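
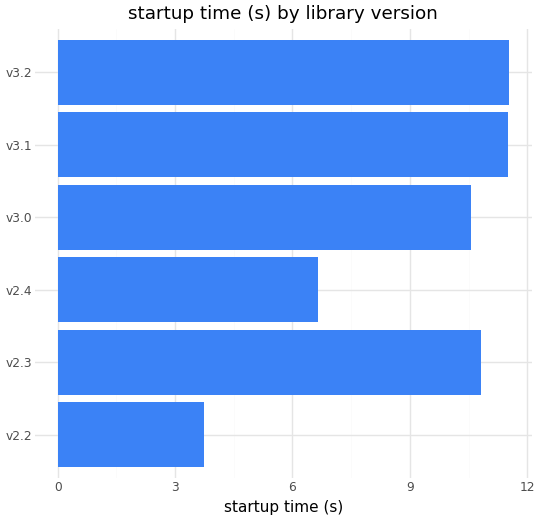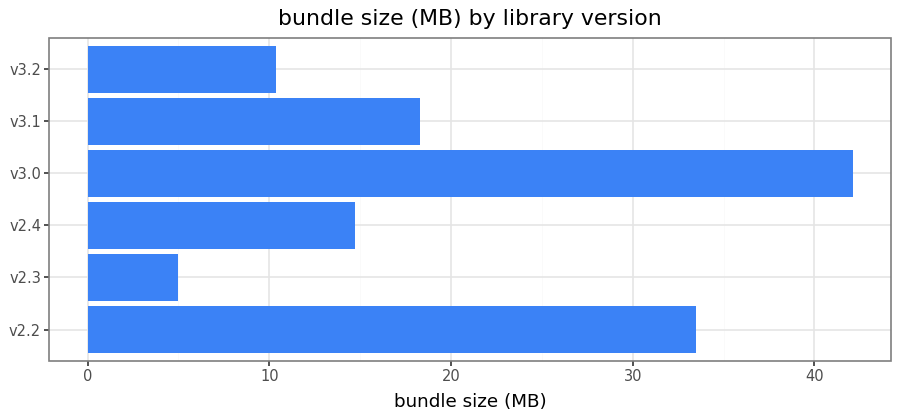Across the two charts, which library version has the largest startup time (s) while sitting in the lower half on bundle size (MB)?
Chart 2 median bundle size (MB) ≈ 15; below-median library versions: v2.3, v2.4, v3.2. Among those, v3.2 has the highest startup time (s) (≈ 12).

v3.2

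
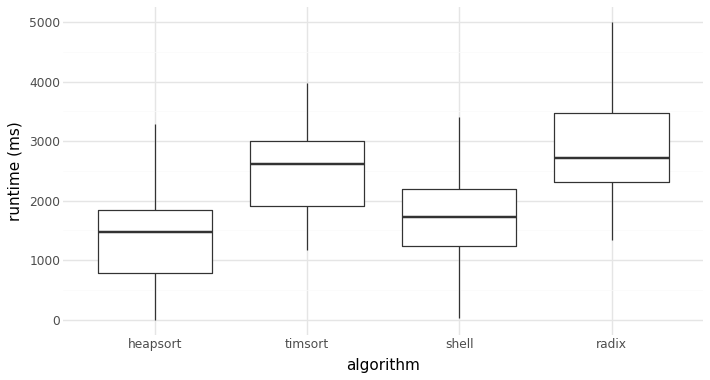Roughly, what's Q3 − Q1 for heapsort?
≈ 1000

Q3 ≈ 1800, Q1 ≈ 800; IQR ≈ 1000.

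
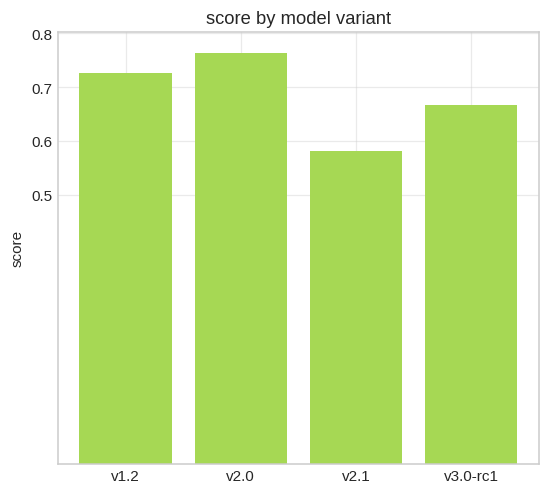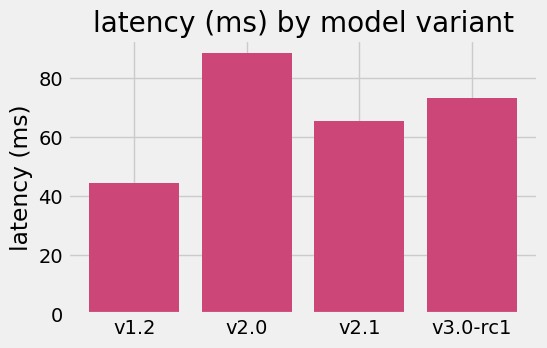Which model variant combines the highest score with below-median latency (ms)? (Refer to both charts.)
v1.2

Chart 2 median latency (ms) ≈ 70; below-median model variants: v1.2, v2.1. Among those, v1.2 has the highest score (≈ 0.7).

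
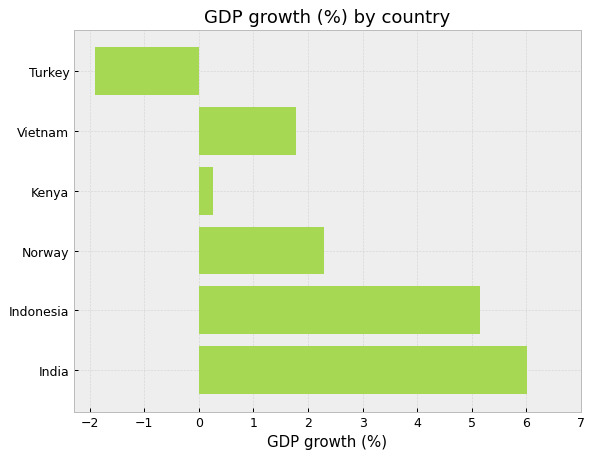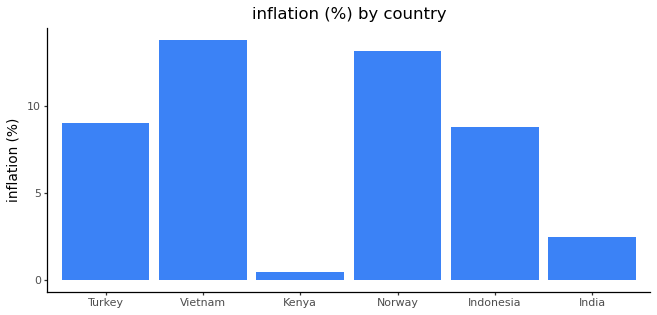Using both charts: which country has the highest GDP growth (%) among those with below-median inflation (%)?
India

Chart 2 median inflation (%) ≈ 8; below-median countries: Kenya, Indonesia, India. Among those, India has the highest GDP growth (%) (≈ 6).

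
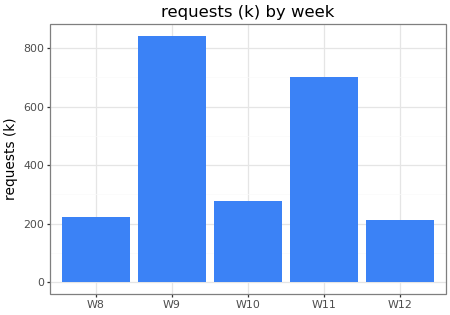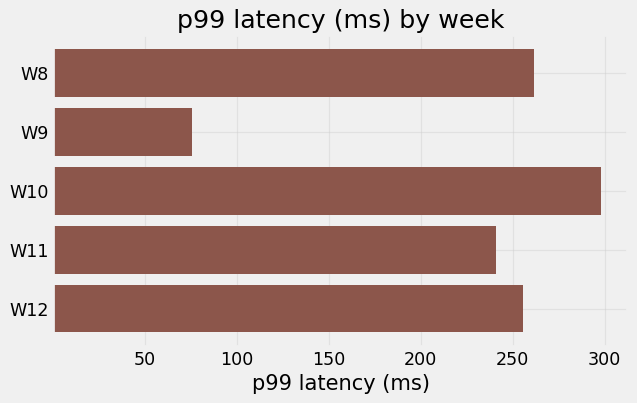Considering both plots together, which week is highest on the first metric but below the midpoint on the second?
Chart 2 median p99 latency (ms) ≈ 250; below-median weeks: W9, W11. Among those, W9 has the highest requests (k) (≈ 800).

W9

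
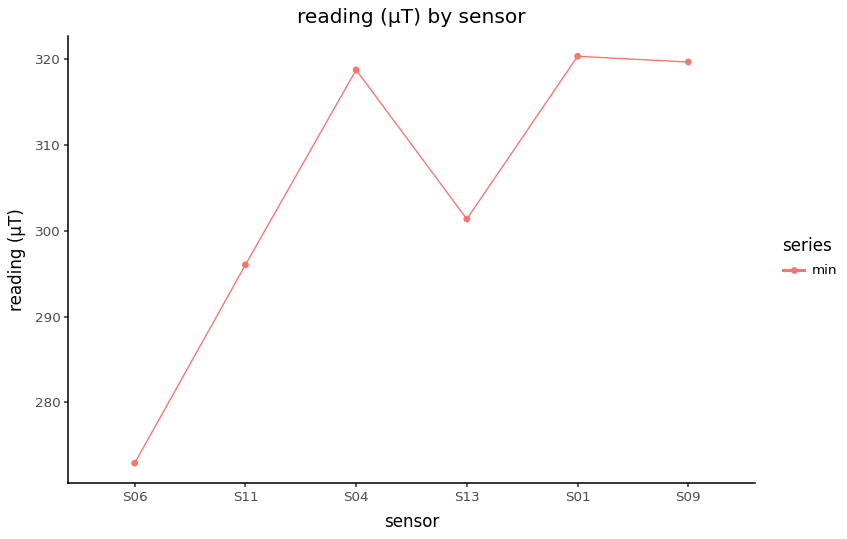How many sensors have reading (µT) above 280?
5

Above 280: S11, S04, S13, S01, S09.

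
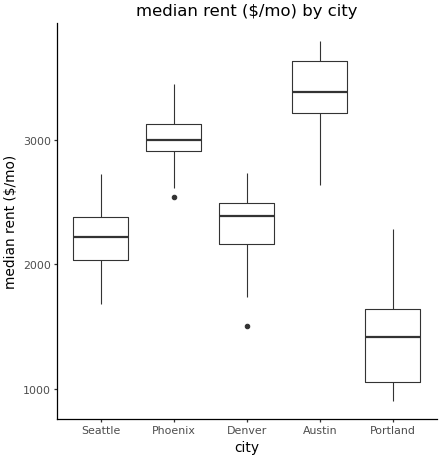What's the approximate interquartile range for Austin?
≈ 400

Q3 ≈ 3600, Q1 ≈ 3200; IQR ≈ 400.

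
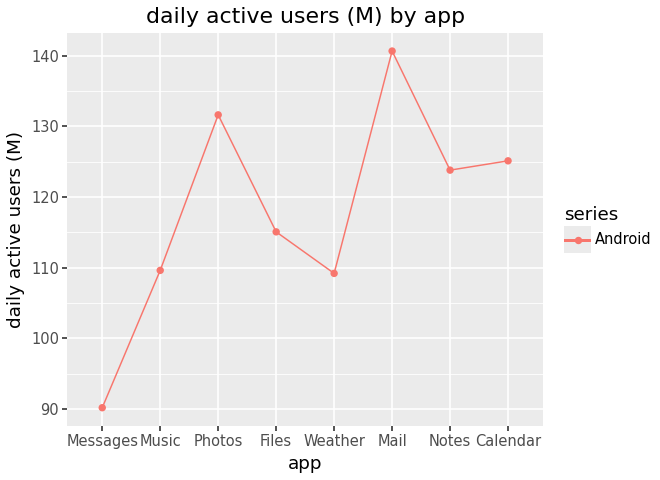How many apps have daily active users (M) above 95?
7

Above 95: Music, Photos, Files, Weather, Mail, Notes, Calendar.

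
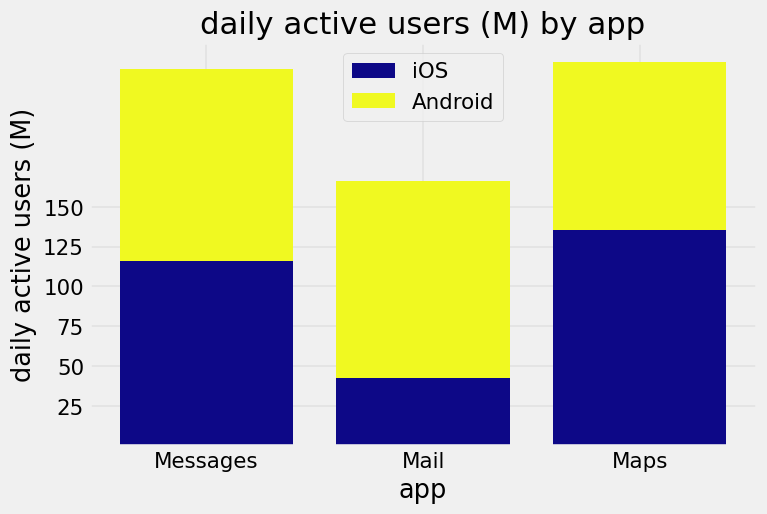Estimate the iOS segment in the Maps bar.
iOS top ≈ 125, bottom ≈ 0; segment ≈ 125.

≈ 125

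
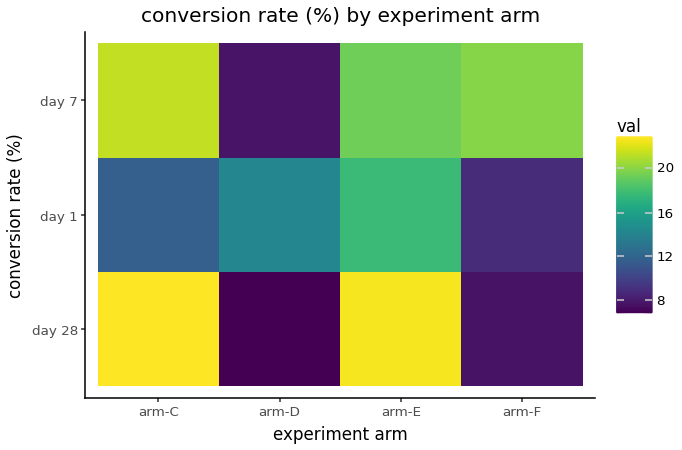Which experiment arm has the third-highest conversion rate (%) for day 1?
arm-C

Top 4 for day 1: arm-E ≈ 18, arm-D ≈ 14, arm-C ≈ 12, arm-F ≈ 8.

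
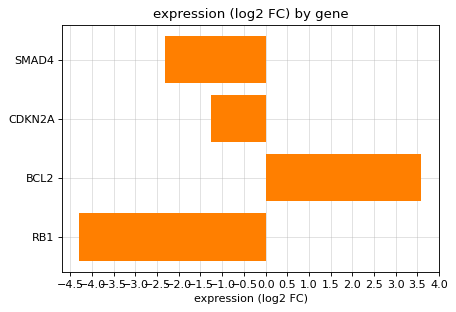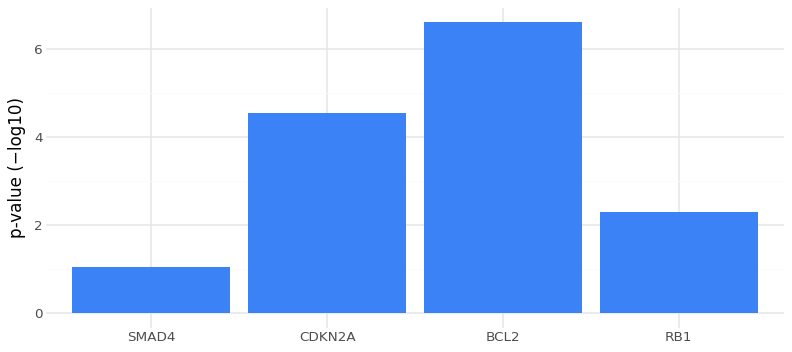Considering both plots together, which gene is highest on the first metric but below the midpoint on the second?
SMAD4

Chart 2 median p-value (−log10) ≈ 3; below-median genes: SMAD4, RB1. Among those, SMAD4 has the highest expression (log2 FC) (≈ -2.5).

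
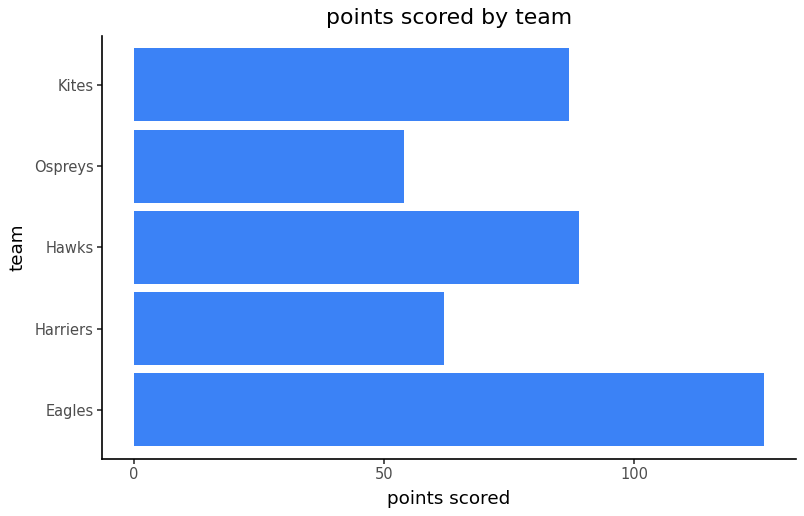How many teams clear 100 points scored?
1

Above 100: Eagles.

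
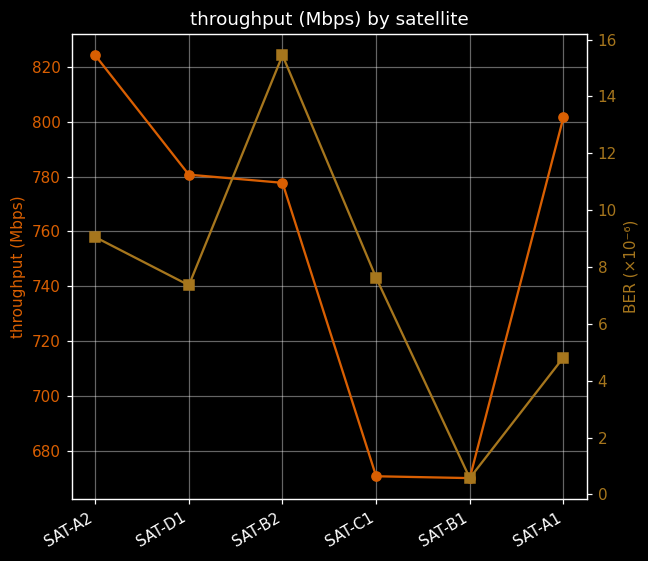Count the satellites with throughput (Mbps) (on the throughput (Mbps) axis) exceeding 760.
Above 760: SAT-A2, SAT-D1, SAT-B2, SAT-A1.

4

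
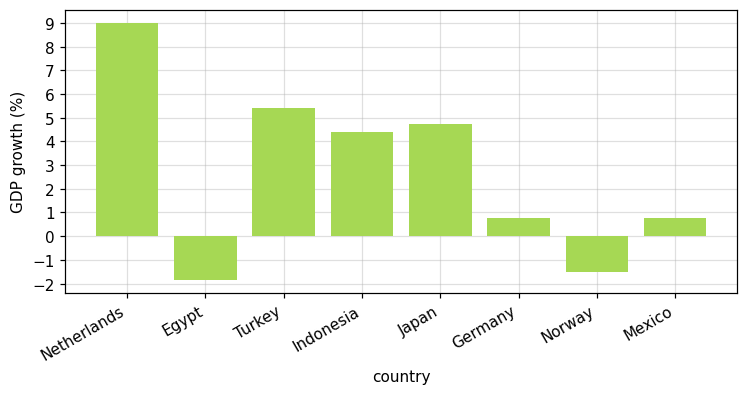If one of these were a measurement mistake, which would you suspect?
Netherlands ≈ 9; the rest sit between ≈ -2 and ≈ 5.

Netherlands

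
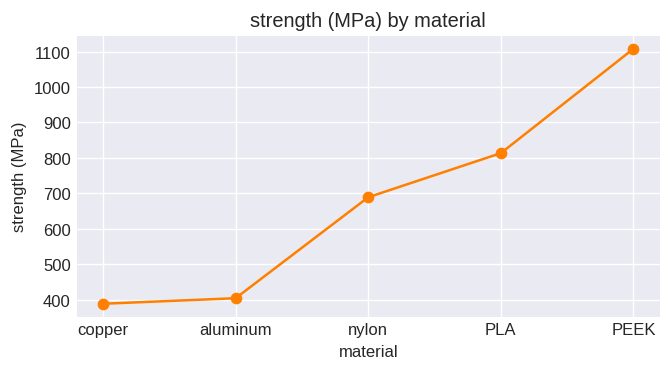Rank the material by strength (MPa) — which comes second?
PLA

Top 3: PEEK ≈ 1100, PLA ≈ 800, nylon ≈ 700.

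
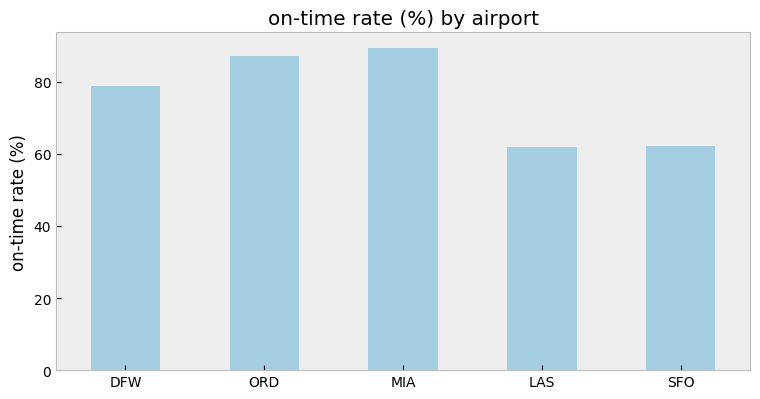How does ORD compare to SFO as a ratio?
ORD ≈ 90, SFO ≈ 60; 90/60 ≈ 1.5.

≈ 1.5×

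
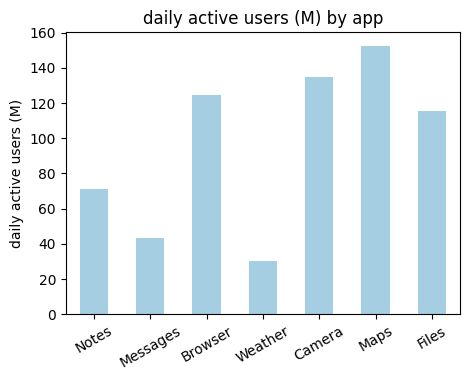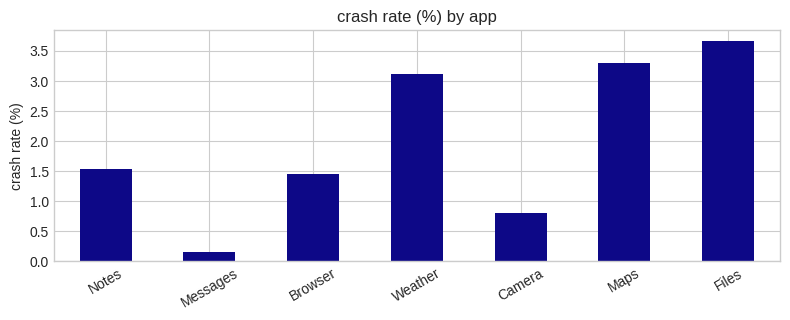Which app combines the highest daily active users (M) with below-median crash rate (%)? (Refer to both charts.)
Camera

Chart 2 median crash rate (%) ≈ 1.5; below-median apps: Messages, Browser, Camera. Among those, Camera has the highest daily active users (M) (≈ 140).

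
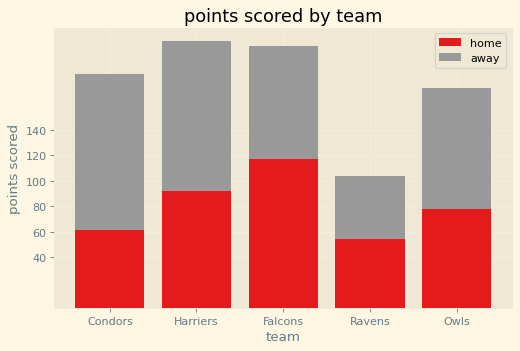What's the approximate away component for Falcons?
≈ 80

away top ≈ 200, bottom ≈ 120; segment ≈ 80.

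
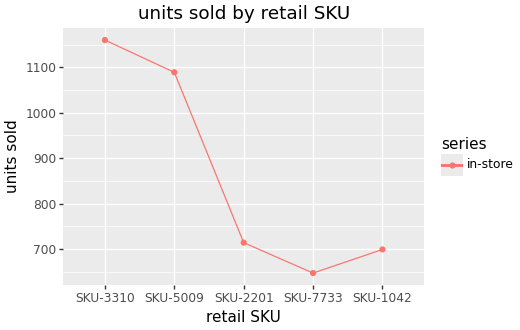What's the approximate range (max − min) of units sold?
≈ 500

Max SKU-3310 ≈ 1150, min SKU-7733 ≈ 650; range ≈ 500.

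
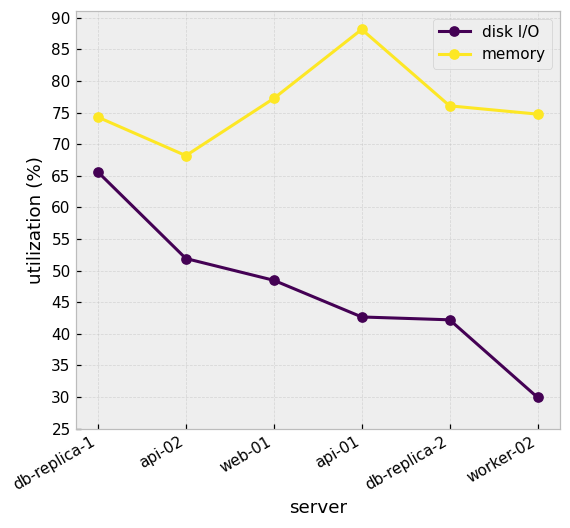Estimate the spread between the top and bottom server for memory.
Max api-01 ≈ 90, min api-02 ≈ 70; range ≈ 20.

≈ 20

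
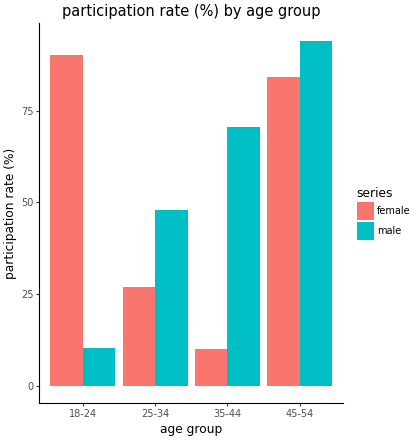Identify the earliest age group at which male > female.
25-34

18-24: male ≈ 10 vs female ≈ 90 (not yet); 25-34: male ≈ 50 vs female ≈ 30 (first crossover).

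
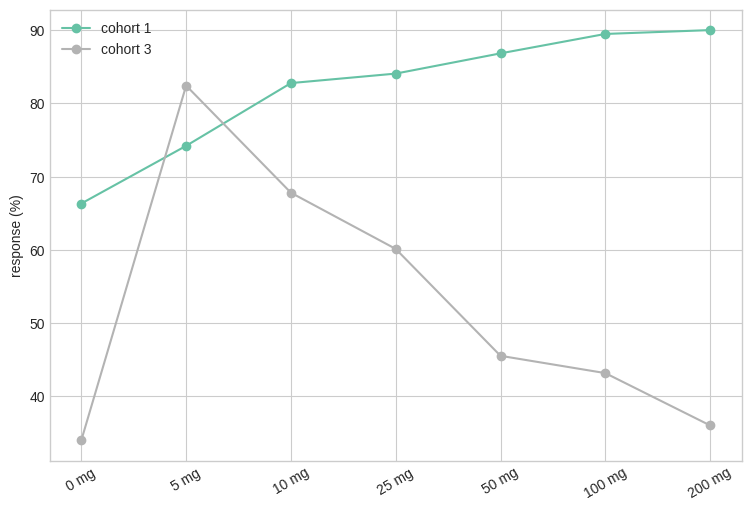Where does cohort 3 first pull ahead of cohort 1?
5 mg

0 mg: cohort 3 ≈ 35 vs cohort 1 ≈ 65 (not yet); 5 mg: cohort 3 ≈ 80 vs cohort 1 ≈ 75 (first crossover).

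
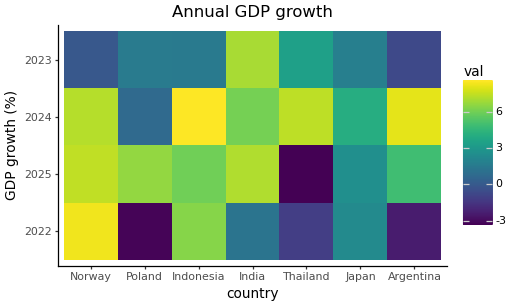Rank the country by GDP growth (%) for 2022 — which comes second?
Indonesia

Top 3 for 2022: Norway ≈ 8, Indonesia ≈ 6, Japan ≈ 2.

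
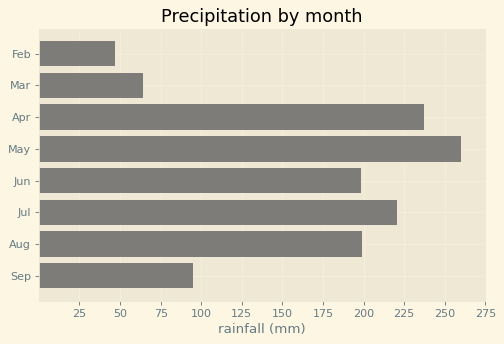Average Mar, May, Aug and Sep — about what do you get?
(75 + 250 + 200 + 100) / 4 ≈ 156.

≈ 156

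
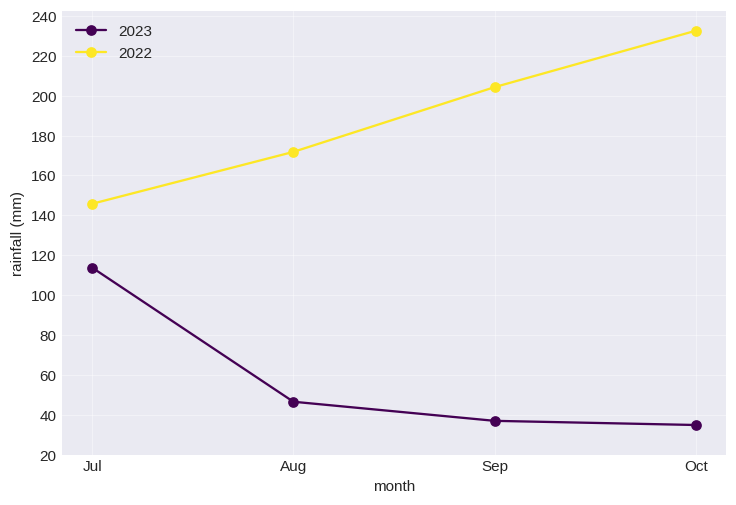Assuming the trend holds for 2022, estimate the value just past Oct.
Last three: 180, 200, 240 → slope ≈ 30/step → next ≈ 270.

≈ 270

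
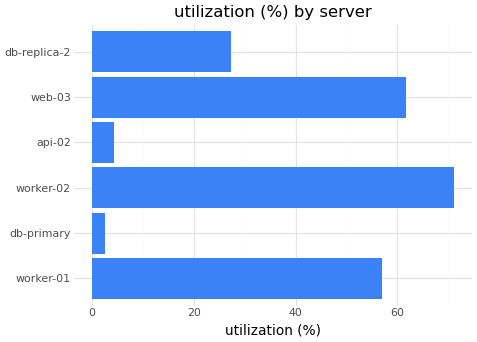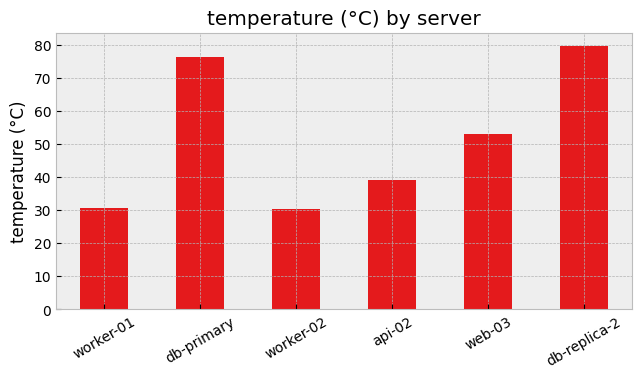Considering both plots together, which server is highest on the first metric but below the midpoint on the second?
Chart 2 median temperature (°C) ≈ 50; below-median servers: worker-01, worker-02, api-02. Among those, worker-02 has the highest utilization (%) (≈ 70).

worker-02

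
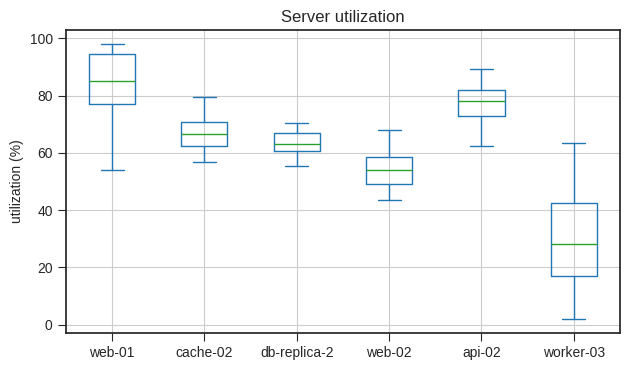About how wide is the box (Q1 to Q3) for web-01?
Q3 ≈ 95, Q1 ≈ 75; IQR ≈ 20.

≈ 20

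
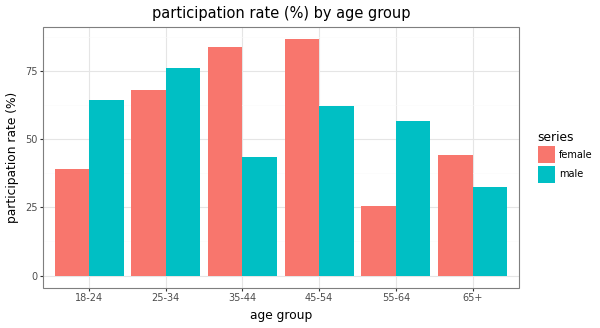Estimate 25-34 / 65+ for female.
25-34 ≈ 70, 65+ ≈ 40; 70/40 ≈ 1.75.

≈ 1.75×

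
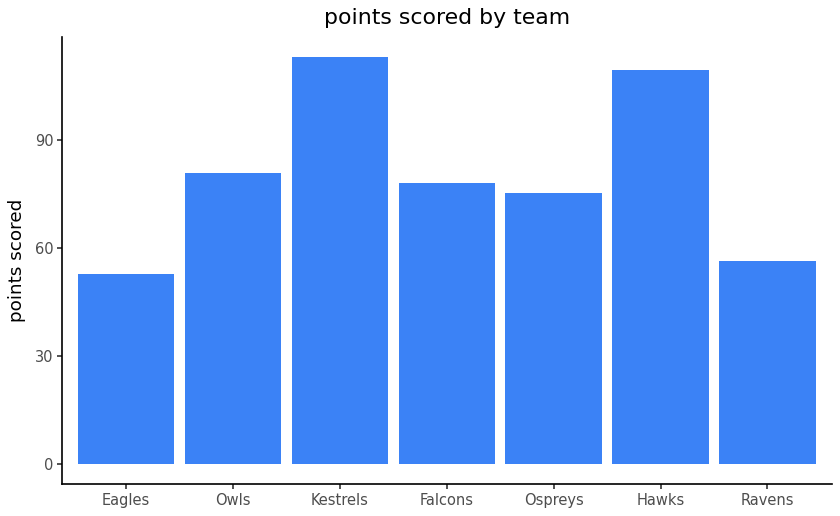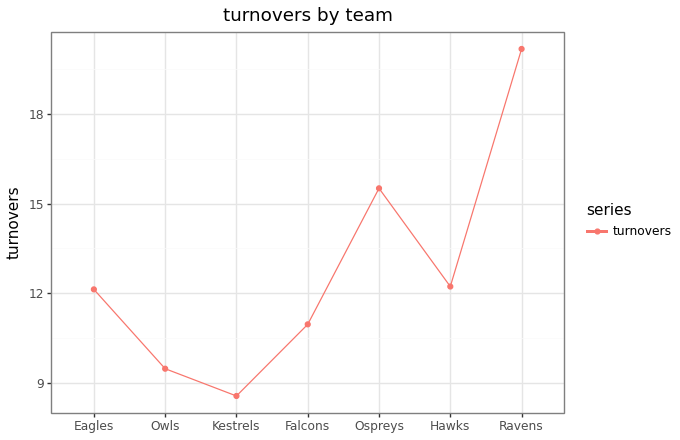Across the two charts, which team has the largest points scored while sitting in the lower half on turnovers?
Chart 2 median turnovers ≈ 12; below-median teams: Owls, Kestrels, Falcons. Among those, Kestrels has the highest points scored (≈ 120).

Kestrels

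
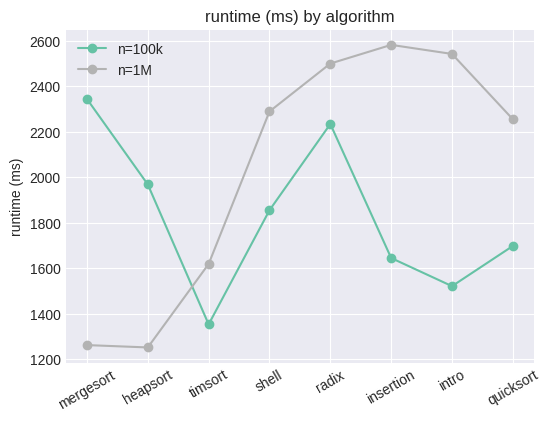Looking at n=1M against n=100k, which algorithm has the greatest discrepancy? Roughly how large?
mergesort, ≈ 1200 ms

mergesort: n=1M ≈ 1200, n=100k ≈ 2400 → gap ≈ 1200. Next-largest (intro) is only ≈ 1000.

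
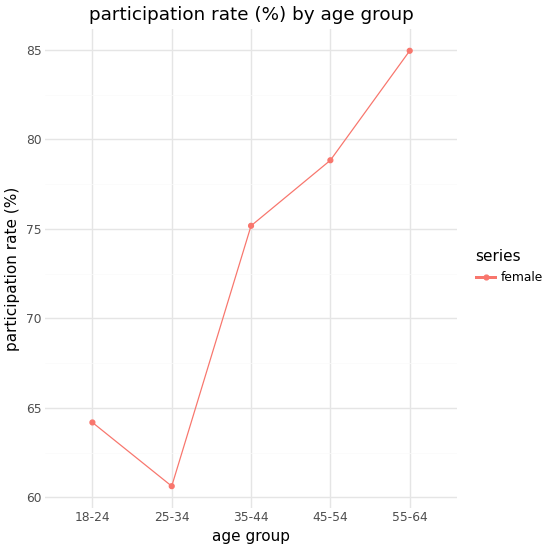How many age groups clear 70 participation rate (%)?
3

Above 70: 35-44, 45-54, 55-64.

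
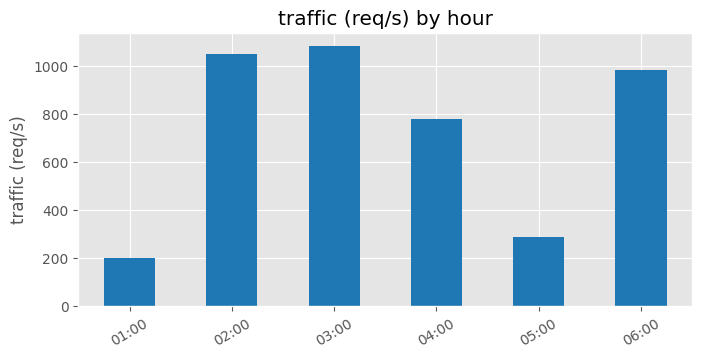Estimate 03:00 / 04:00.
≈ 1.38×

03:00 ≈ 1100, 04:00 ≈ 800; 1100/800 ≈ 1.38.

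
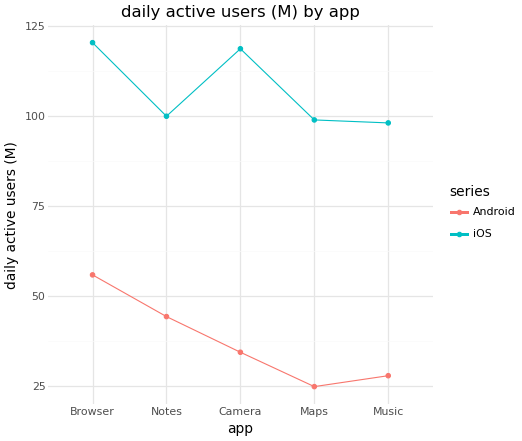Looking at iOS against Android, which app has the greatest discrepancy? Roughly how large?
Camera, ≈ 90 M

Camera: iOS ≈ 120, Android ≈ 30 → gap ≈ 90. Next-largest (Maps) is only ≈ 80.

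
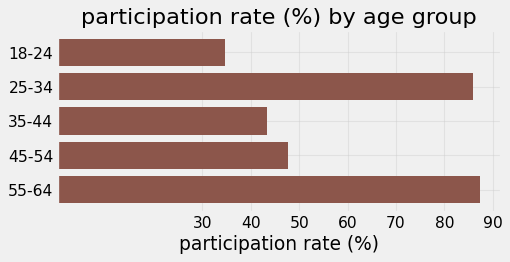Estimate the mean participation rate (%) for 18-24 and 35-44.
(30 + 40) / 2 ≈ 35.

≈ 35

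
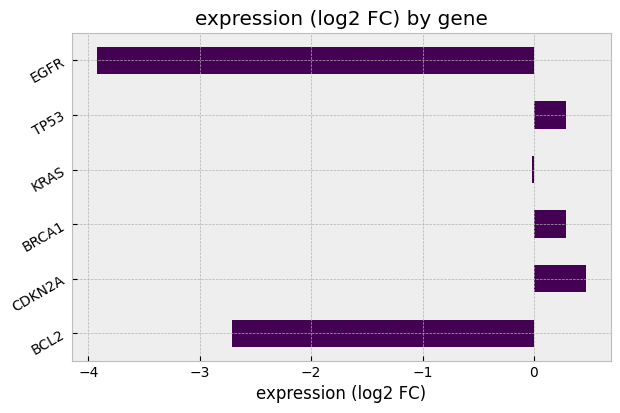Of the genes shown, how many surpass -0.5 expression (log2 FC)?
Above -0.5: CDKN2A, BRCA1, KRAS, TP53.

4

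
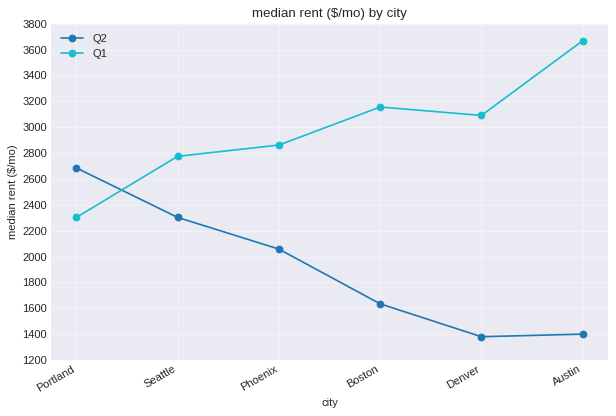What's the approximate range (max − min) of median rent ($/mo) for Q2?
Max Portland ≈ 2600, min Denver ≈ 1400; range ≈ 1200.

≈ 1200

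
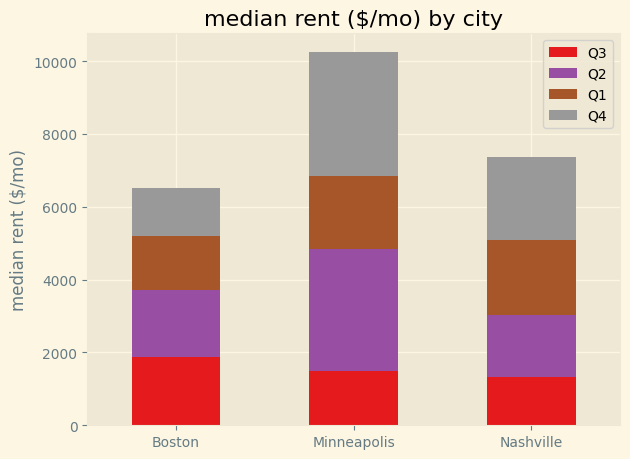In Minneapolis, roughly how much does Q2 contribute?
≈ 4000

Q2 top ≈ 5000, bottom ≈ 1000; segment ≈ 4000.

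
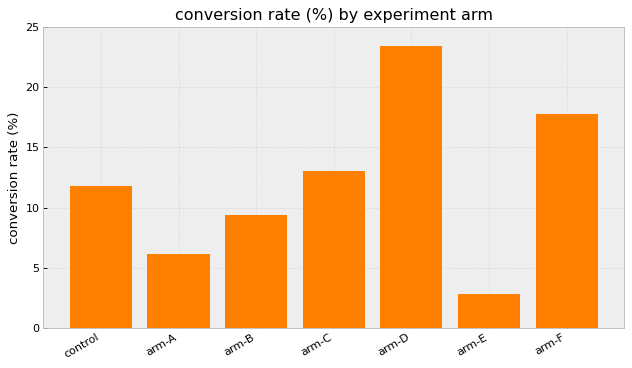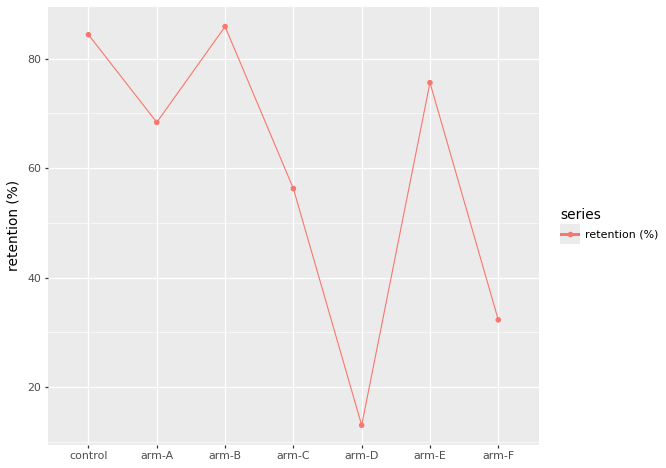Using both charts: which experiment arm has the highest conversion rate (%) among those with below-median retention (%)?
Chart 2 median retention (%) ≈ 70; below-median experiment arms: arm-C, arm-D, arm-F. Among those, arm-D has the highest conversion rate (%) (≈ 25).

arm-D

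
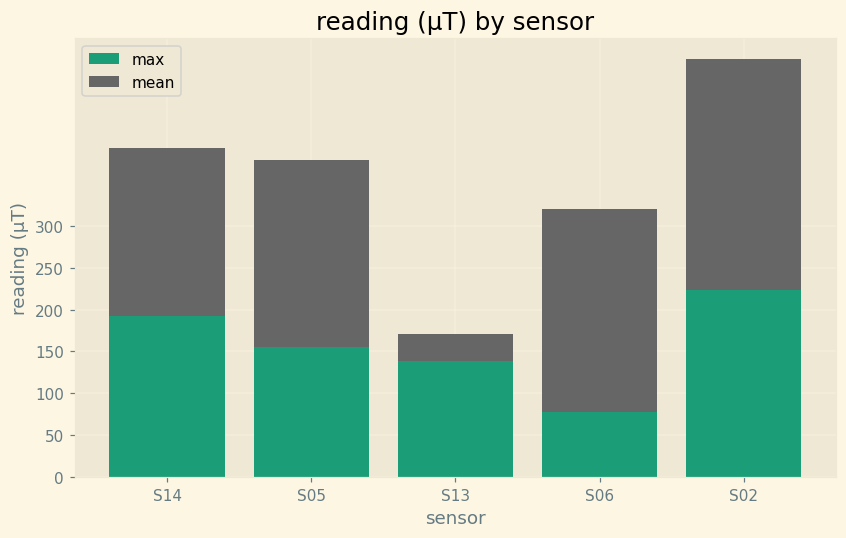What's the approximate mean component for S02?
≈ 300

mean top ≈ 500, bottom ≈ 200; segment ≈ 300.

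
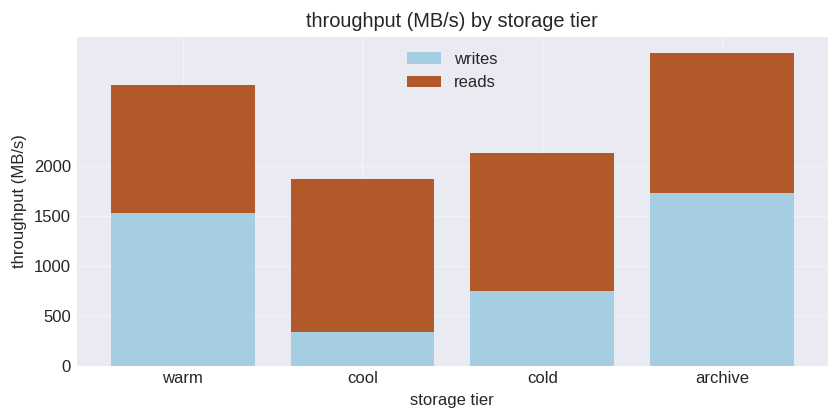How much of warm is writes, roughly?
≈ 1500

writes top ≈ 1500, bottom ≈ 0; segment ≈ 1500.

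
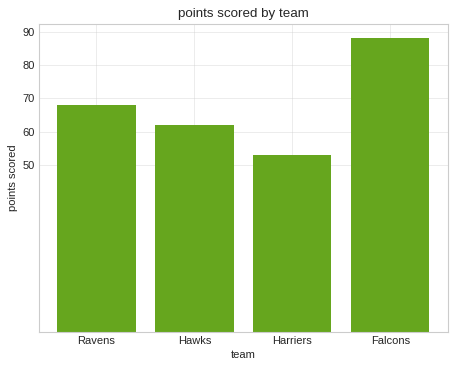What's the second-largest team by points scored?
Top 3: Falcons ≈ 90, Ravens ≈ 70, Hawks ≈ 60.

Ravens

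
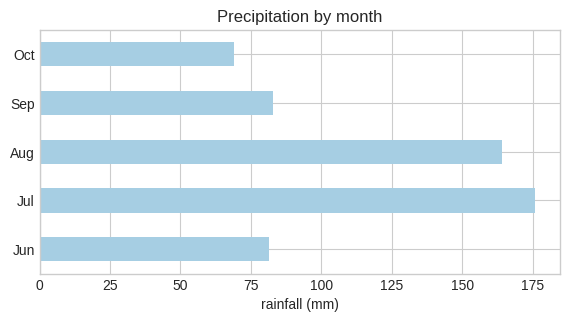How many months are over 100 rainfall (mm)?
2

Above 100: Jul, Aug.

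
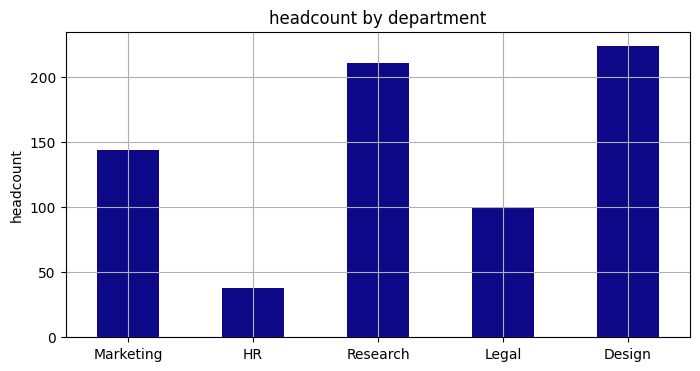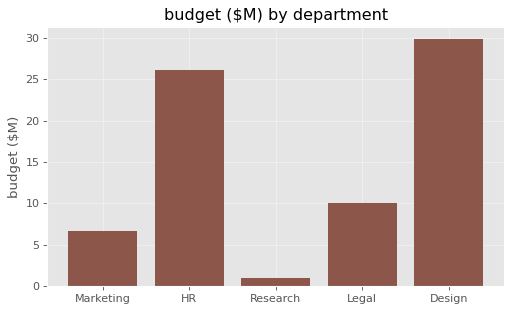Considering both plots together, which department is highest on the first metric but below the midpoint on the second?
Chart 2 median budget ($M) ≈ 10; below-median departments: Marketing, Research. Among those, Research has the highest headcount (≈ 200).

Research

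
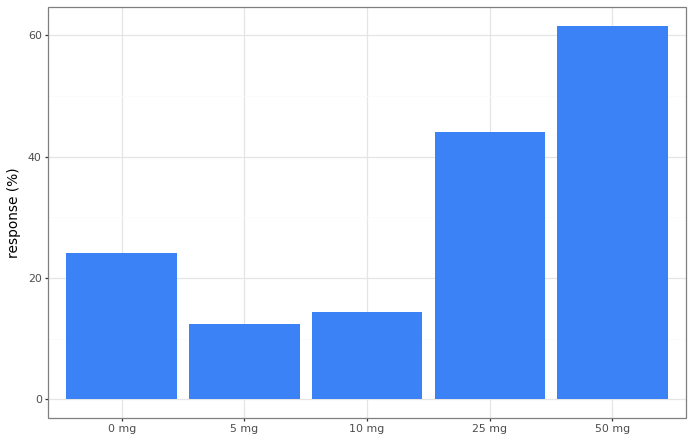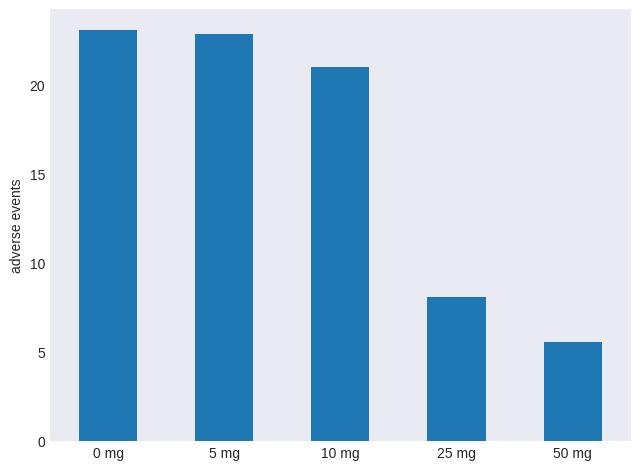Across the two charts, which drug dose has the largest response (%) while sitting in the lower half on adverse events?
50 mg

Chart 2 median adverse events ≈ 20; below-median drug doses: 25 mg, 50 mg. Among those, 50 mg has the highest response (%) (≈ 60).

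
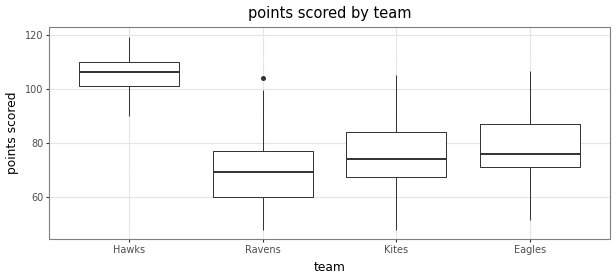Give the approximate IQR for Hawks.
≈ 10

Q3 ≈ 110, Q1 ≈ 100; IQR ≈ 10.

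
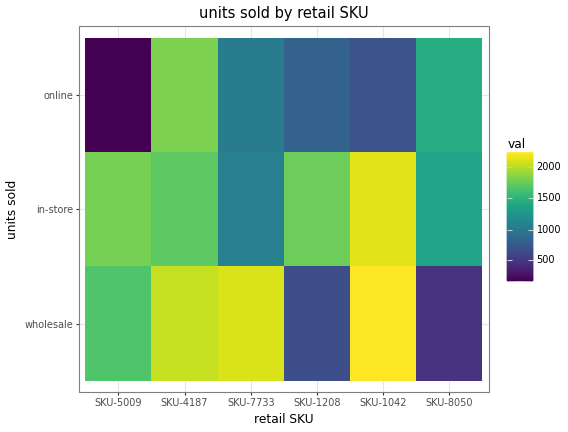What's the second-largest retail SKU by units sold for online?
Top 3 for online: SKU-4187 ≈ 1800, SKU-8050 ≈ 1400, SKU-7733 ≈ 1000.

SKU-8050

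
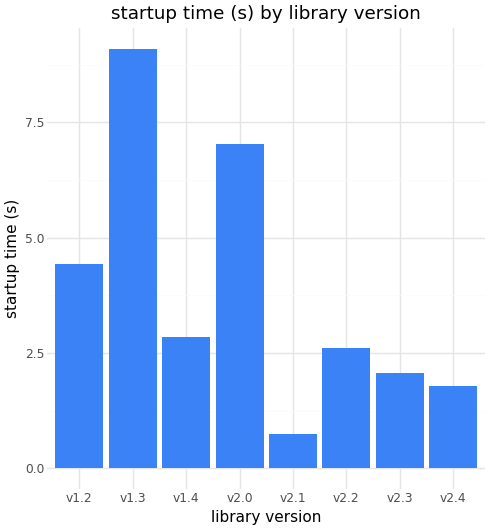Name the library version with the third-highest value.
Top 4: v1.3 ≈ 9, v2.0 ≈ 7, v1.2 ≈ 4, v1.4 ≈ 3.

v1.2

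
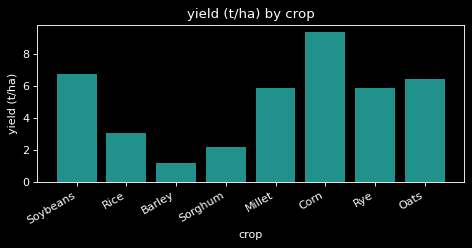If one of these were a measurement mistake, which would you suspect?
Barley ≈ 1; the rest sit between ≈ 2 and ≈ 9.

Barley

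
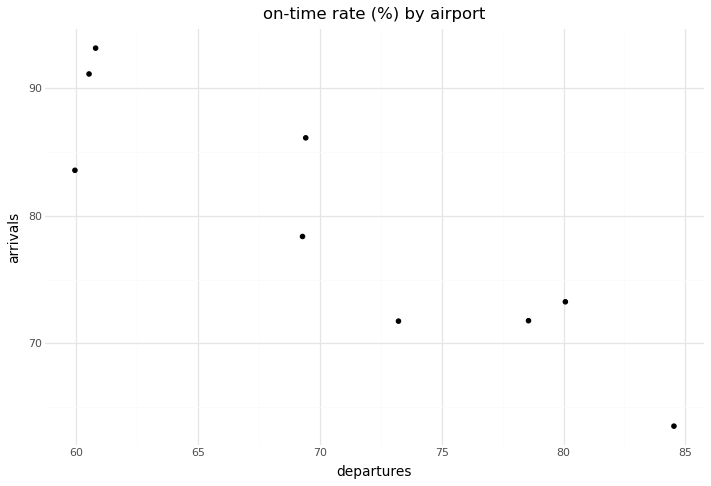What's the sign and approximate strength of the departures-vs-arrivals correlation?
Points are negatively correlated; strong (|r| ≈ 0.9).

negative, strong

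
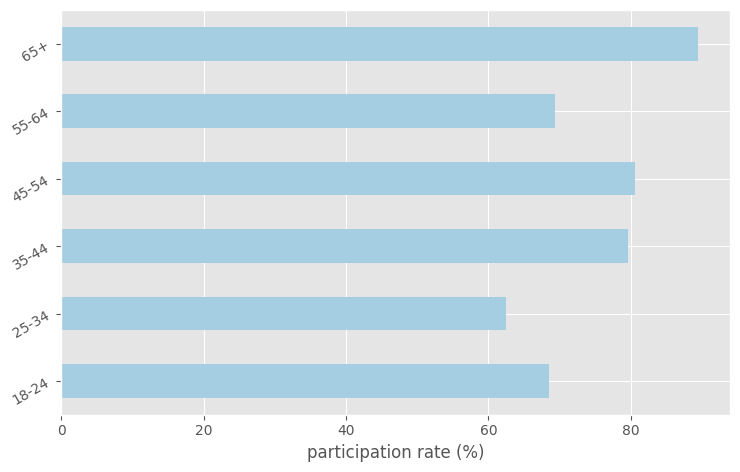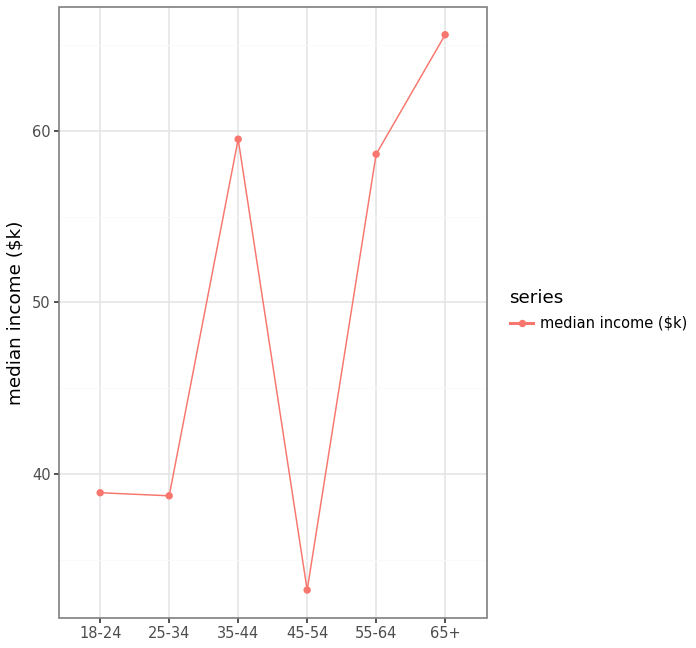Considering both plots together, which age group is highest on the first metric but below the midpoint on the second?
Chart 2 median median income ($k) ≈ 50; below-median age groups: 18-24, 25-34, 45-54. Among those, 45-54 has the highest participation rate (%) (≈ 80).

45-54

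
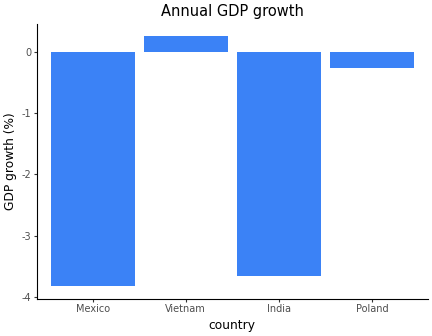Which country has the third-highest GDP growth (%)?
India

Top 4: Vietnam ≈ 0.5, Poland ≈ -0.5, India ≈ -3.5, Mexico ≈ -4.0.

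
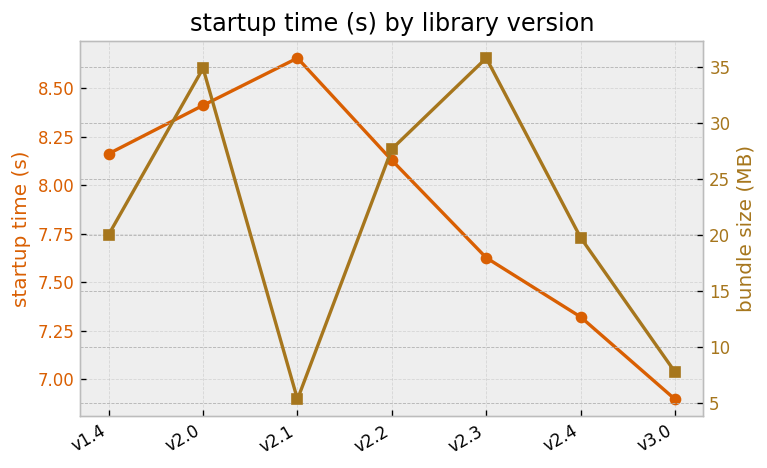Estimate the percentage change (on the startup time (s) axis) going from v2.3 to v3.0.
≈ -10.5%

v2.3 ≈ 7.6, v3.0 ≈ 6.8; (6.8 − 7.6) / 7.6 ≈ -10.5%.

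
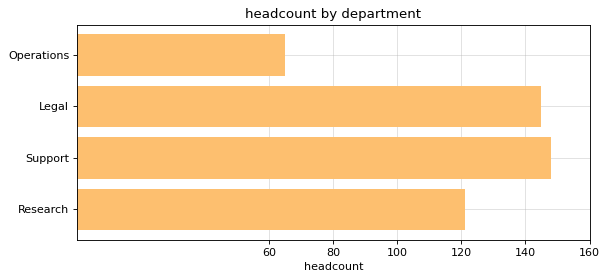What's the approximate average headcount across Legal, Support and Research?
(140 + 140 + 120) / 3 ≈ 133.

≈ 133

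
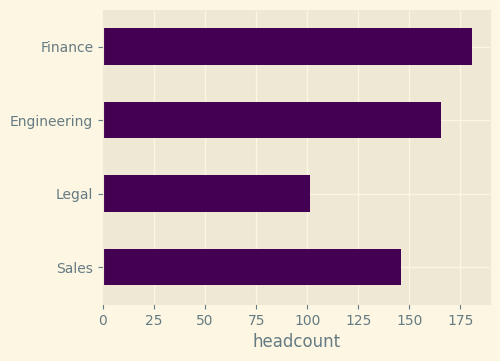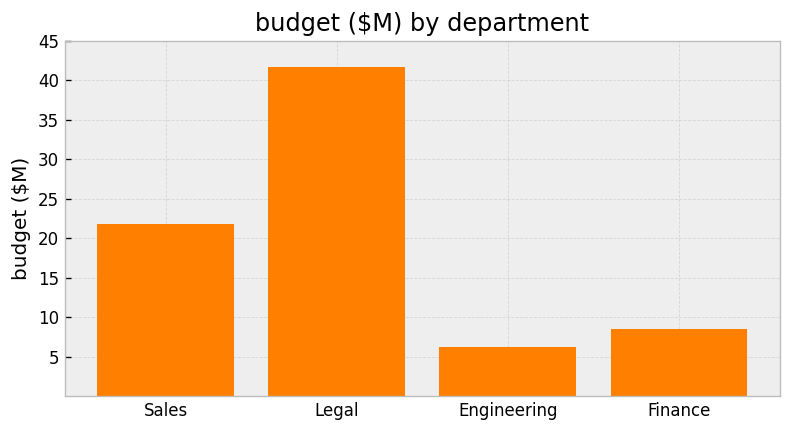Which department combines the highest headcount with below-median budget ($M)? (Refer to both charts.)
Finance

Chart 2 median budget ($M) ≈ 15; below-median departments: Engineering, Finance. Among those, Finance has the highest headcount (≈ 180).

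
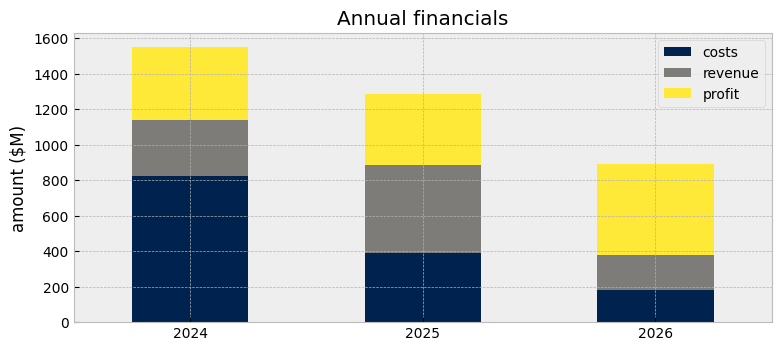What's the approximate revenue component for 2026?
revenue top ≈ 400, bottom ≈ 200; segment ≈ 200.

≈ 200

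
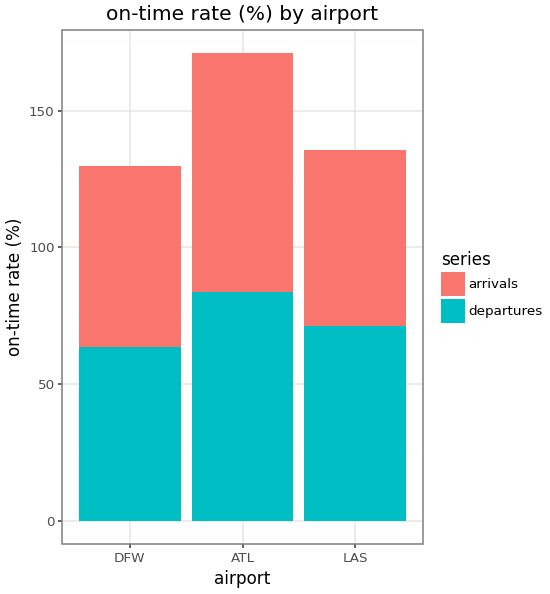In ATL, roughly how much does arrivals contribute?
≈ 100

arrivals top ≈ 180, bottom ≈ 80; segment ≈ 100.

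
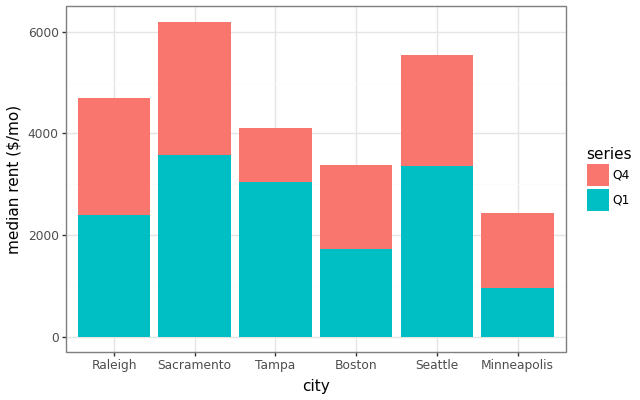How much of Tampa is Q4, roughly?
≈ 1000

Q4 top ≈ 4000, bottom ≈ 3000; segment ≈ 1000.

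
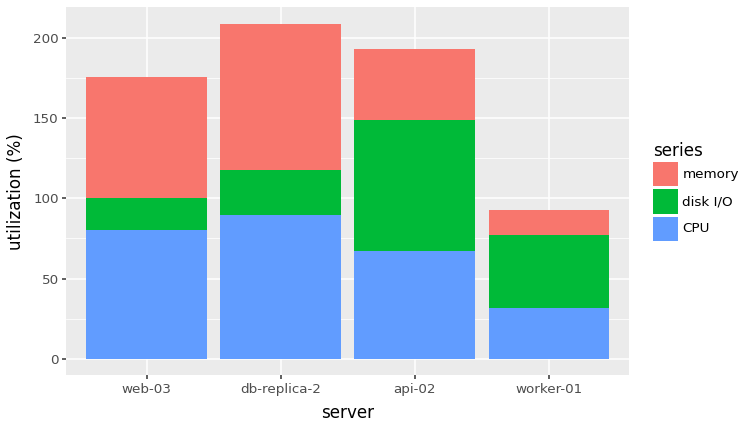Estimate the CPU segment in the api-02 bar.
CPU top ≈ 60, bottom ≈ 0; segment ≈ 60.

≈ 60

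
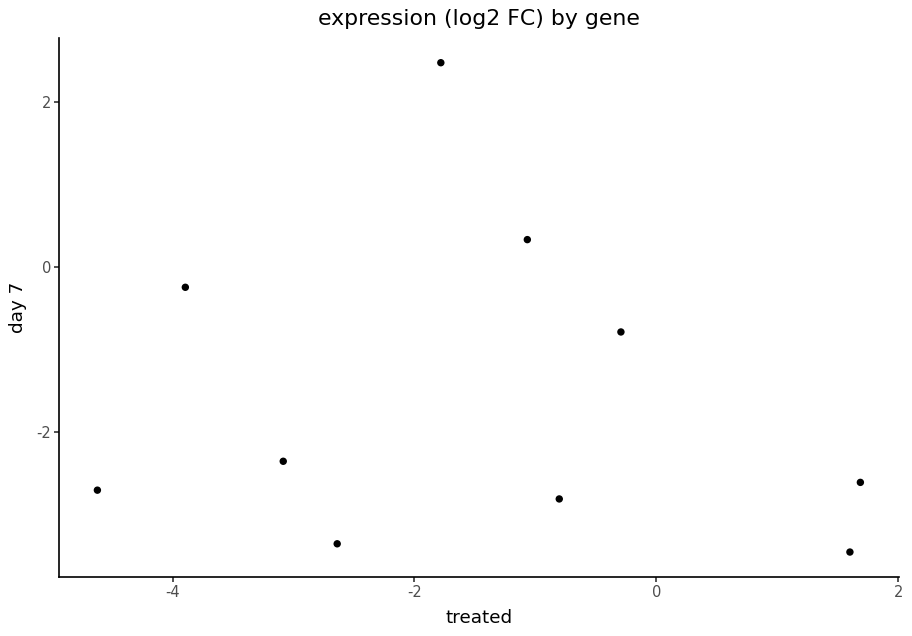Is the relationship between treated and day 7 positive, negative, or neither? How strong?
Points are roughly uncorrelated; weak (|r| ≈ 0.2).

no clear correlation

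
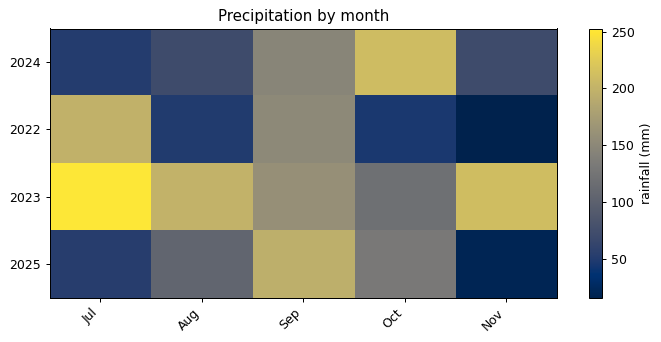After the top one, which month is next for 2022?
Sep

Top 3 for 2022: Jul ≈ 200, Sep ≈ 160, Aug ≈ 40.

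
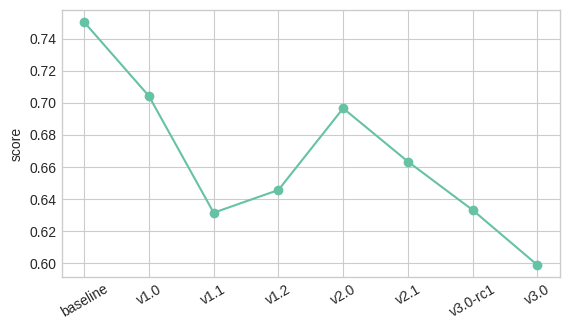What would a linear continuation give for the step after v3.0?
Last three: 0.66, 0.64, 0.60 → slope ≈ -0.03/step → next ≈ 0.57.

≈ 0.57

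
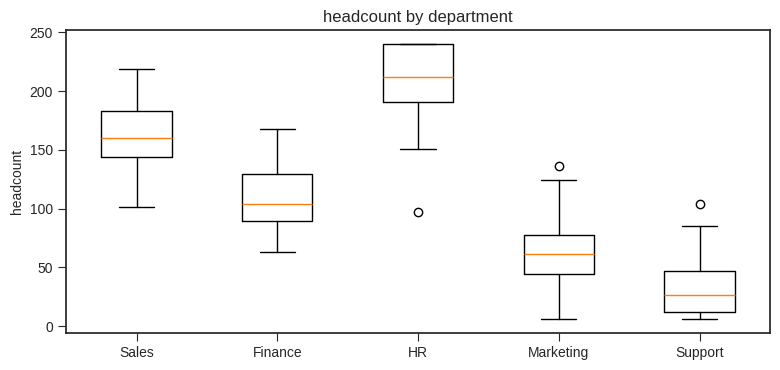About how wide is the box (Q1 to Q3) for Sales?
Q3 ≈ 180, Q1 ≈ 140; IQR ≈ 40.

≈ 40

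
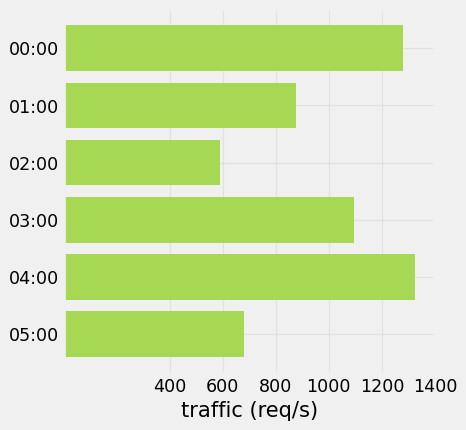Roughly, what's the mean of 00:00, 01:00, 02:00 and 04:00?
≈ 1000

(1200 + 800 + 600 + 1400) / 4 ≈ 1000.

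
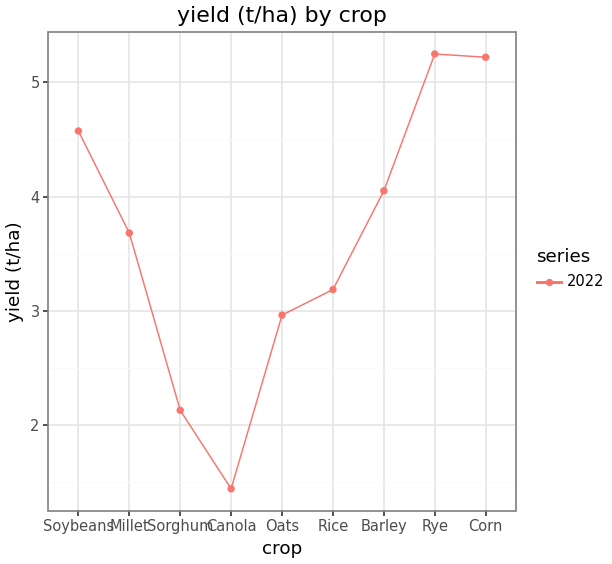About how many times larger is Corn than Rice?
≈ 1.67×

Corn ≈ 5.0, Rice ≈ 3.0; 5.0/3.0 ≈ 1.67.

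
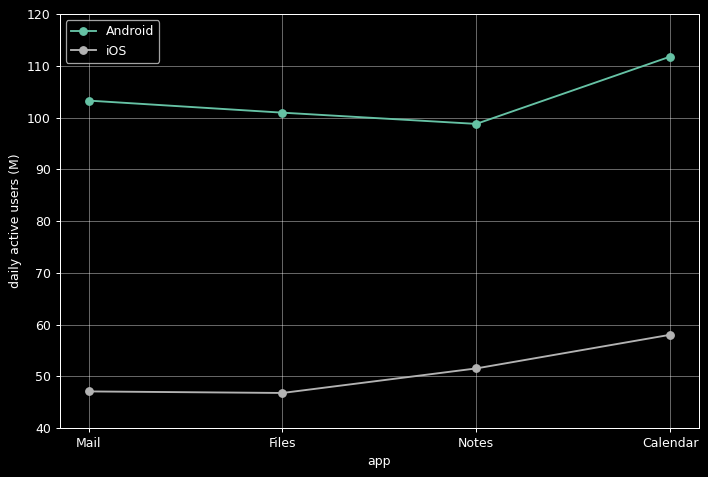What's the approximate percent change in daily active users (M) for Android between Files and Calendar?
Files ≈ 100, Calendar ≈ 110; (110 − 100) / 100 ≈ +10%.

≈ +10%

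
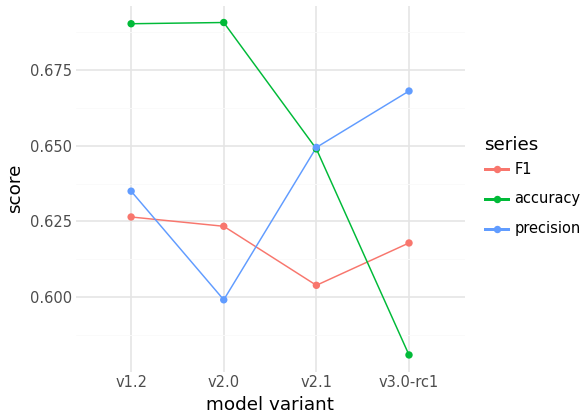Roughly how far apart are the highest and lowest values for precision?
Max v3.0-rc1 ≈ 0.67, min v2.0 ≈ 0.60; range ≈ 0.07.

≈ 0.07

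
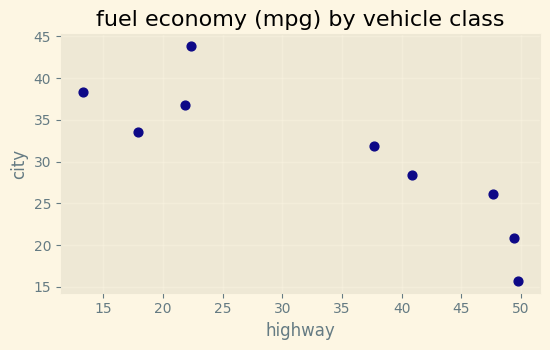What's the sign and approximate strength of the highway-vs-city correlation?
negative, strong

Points are negatively correlated; strong (|r| ≈ 0.9).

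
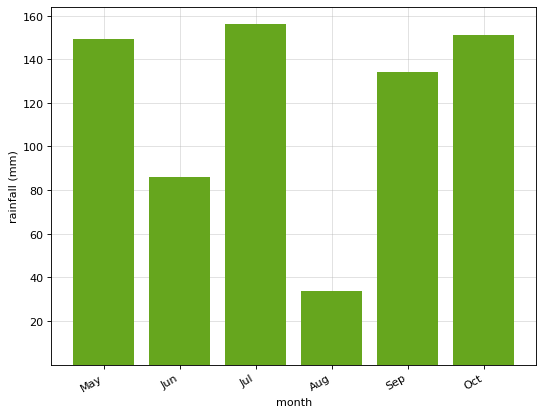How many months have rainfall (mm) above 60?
5

Above 60: May, Jun, Jul, Sep, Oct.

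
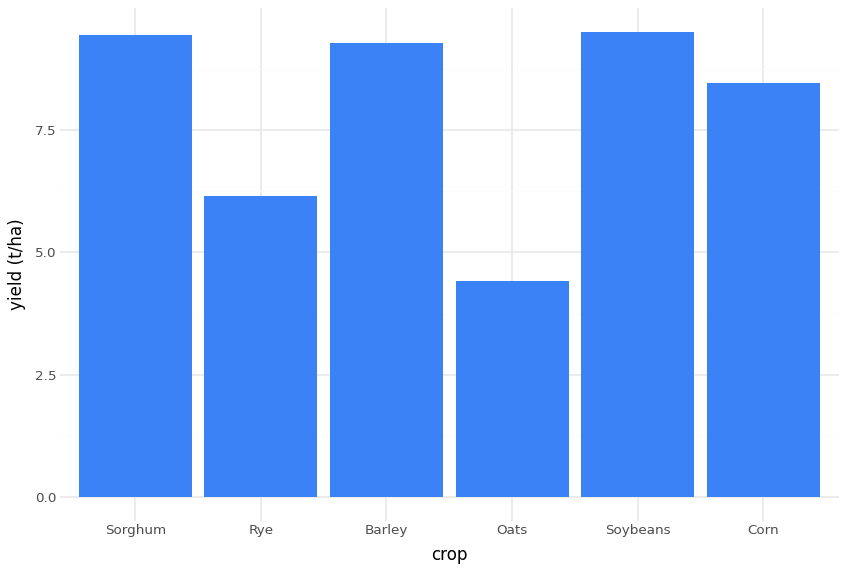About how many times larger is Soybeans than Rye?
Soybeans ≈ 10, Rye ≈ 6; 10/6 ≈ 1.67.

≈ 1.67×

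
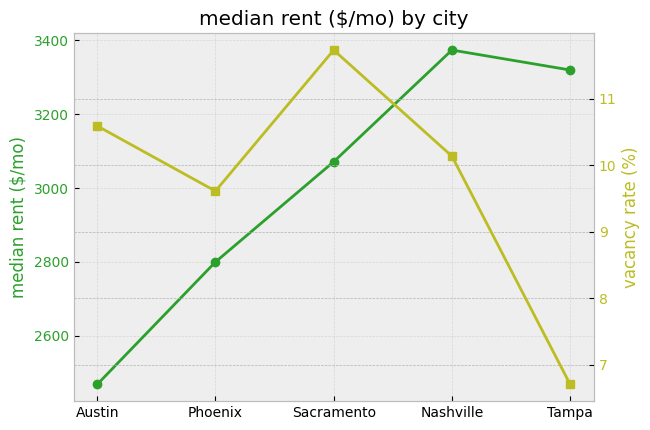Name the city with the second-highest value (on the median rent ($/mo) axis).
Top 3 (on the median rent ($/mo) axis): Nashville ≈ 3400, Tampa ≈ 3300, Sacramento ≈ 3100.

Tampa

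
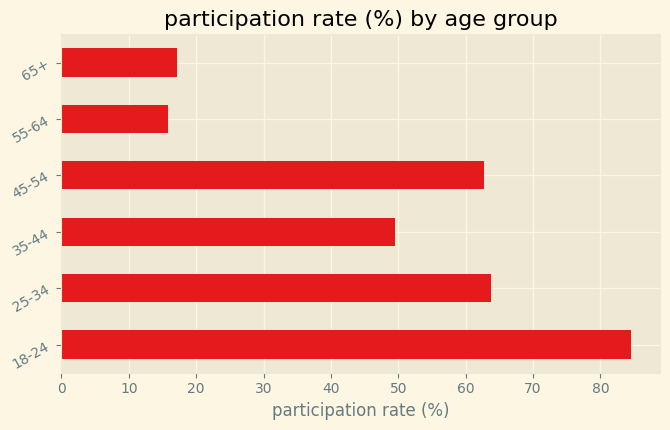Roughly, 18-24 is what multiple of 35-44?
≈ 1.6×

18-24 ≈ 80, 35-44 ≈ 50; 80/50 ≈ 1.6.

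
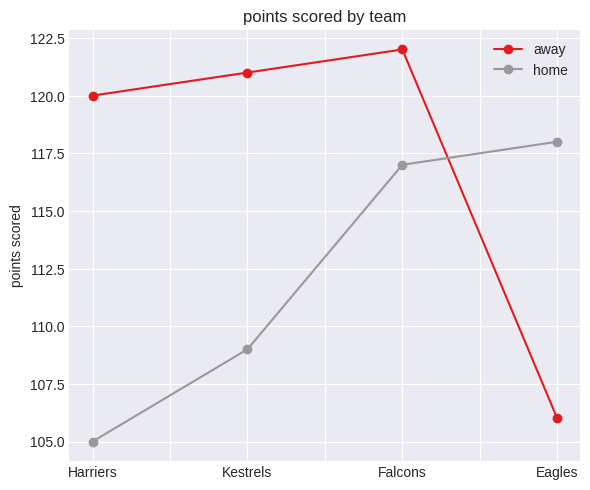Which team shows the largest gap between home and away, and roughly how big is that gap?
Harriers: home ≈ 104, away ≈ 120 → gap ≈ 16. Next-largest (Eagles) is only ≈ 12.

Harriers, ≈ 16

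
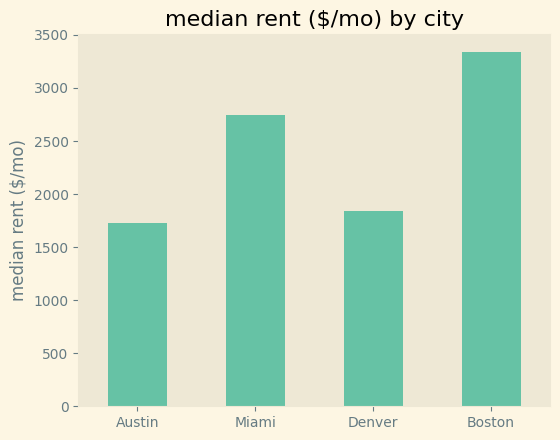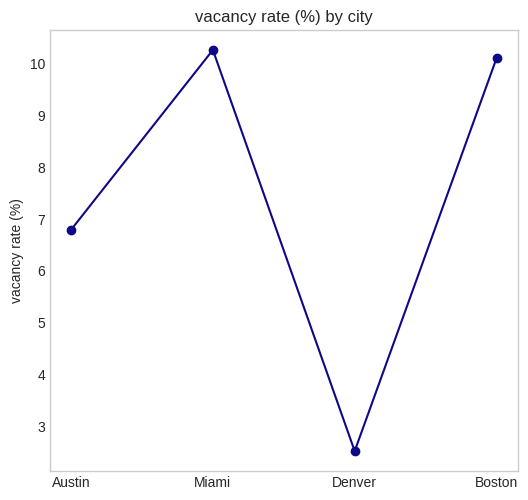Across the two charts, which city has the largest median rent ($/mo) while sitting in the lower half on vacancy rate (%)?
Denver

Chart 2 median vacancy rate (%) ≈ 8; below-median cities: Austin, Denver. Among those, Denver has the highest median rent ($/mo) (≈ 2000).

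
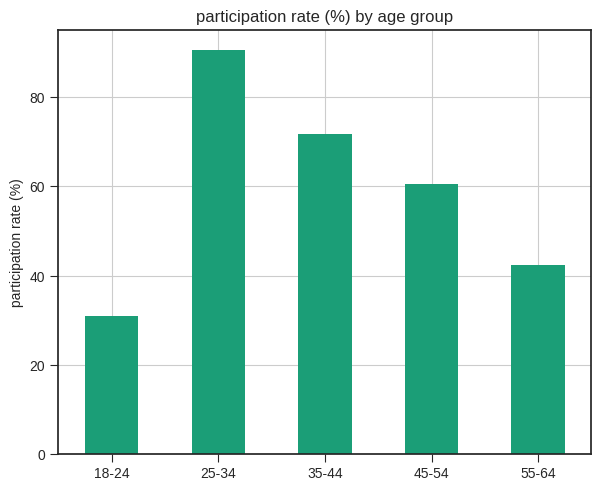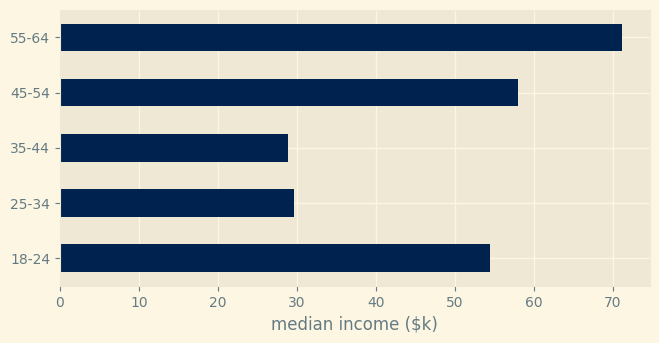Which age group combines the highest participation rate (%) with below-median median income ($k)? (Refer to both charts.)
25-34

Chart 2 median median income ($k) ≈ 50; below-median age groups: 25-34, 35-44. Among those, 25-34 has the highest participation rate (%) (≈ 90).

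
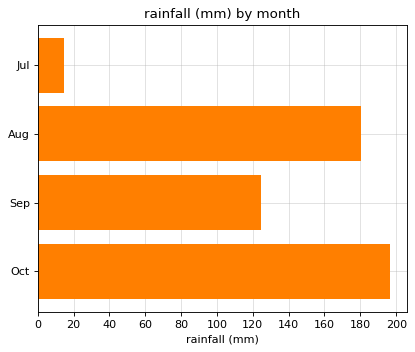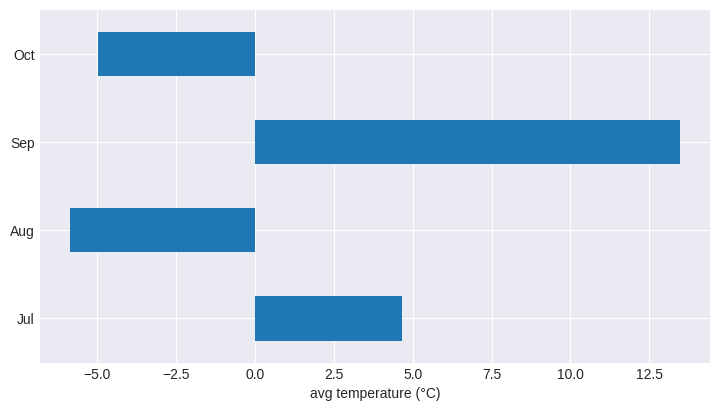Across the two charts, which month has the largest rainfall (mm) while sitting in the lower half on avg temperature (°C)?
Chart 2 median avg temperature (°C) ≈ 0; below-median months: Aug, Oct. Among those, Oct has the highest rainfall (mm) (≈ 200).

Oct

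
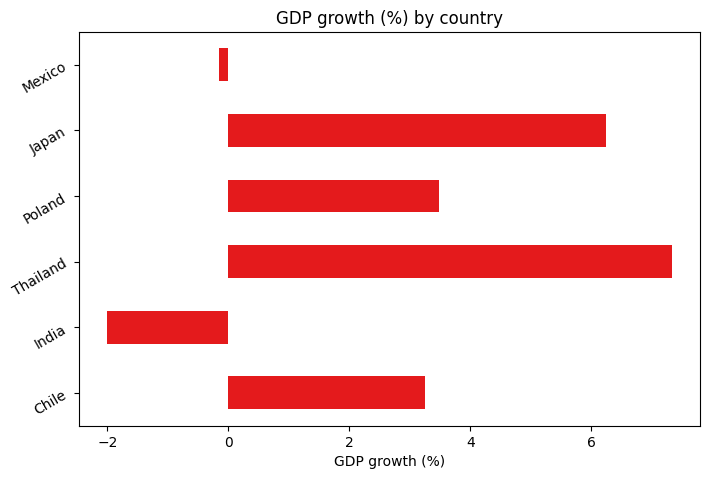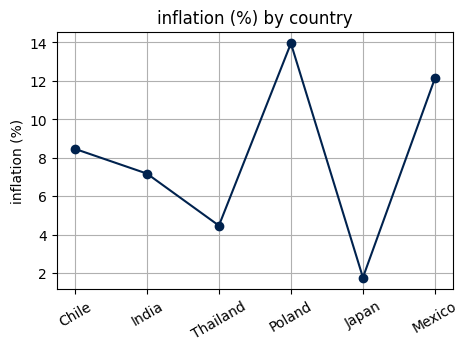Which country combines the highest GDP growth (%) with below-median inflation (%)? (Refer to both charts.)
Thailand

Chart 2 median inflation (%) ≈ 8; below-median countries: India, Thailand, Japan. Among those, Thailand has the highest GDP growth (%) (≈ 7).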